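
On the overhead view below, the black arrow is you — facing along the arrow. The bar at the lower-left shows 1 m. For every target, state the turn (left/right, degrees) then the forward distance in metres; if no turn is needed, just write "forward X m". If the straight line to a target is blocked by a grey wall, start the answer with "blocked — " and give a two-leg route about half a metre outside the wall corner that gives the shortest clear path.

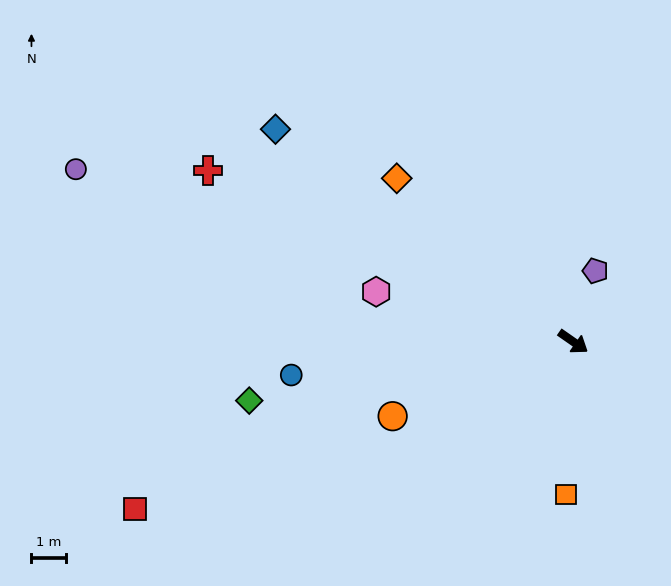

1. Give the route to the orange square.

turn right 58°, forward 4.4 m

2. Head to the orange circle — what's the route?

turn right 123°, forward 5.6 m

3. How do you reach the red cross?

turn right 170°, forward 11.6 m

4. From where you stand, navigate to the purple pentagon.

turn left 107°, forward 2.1 m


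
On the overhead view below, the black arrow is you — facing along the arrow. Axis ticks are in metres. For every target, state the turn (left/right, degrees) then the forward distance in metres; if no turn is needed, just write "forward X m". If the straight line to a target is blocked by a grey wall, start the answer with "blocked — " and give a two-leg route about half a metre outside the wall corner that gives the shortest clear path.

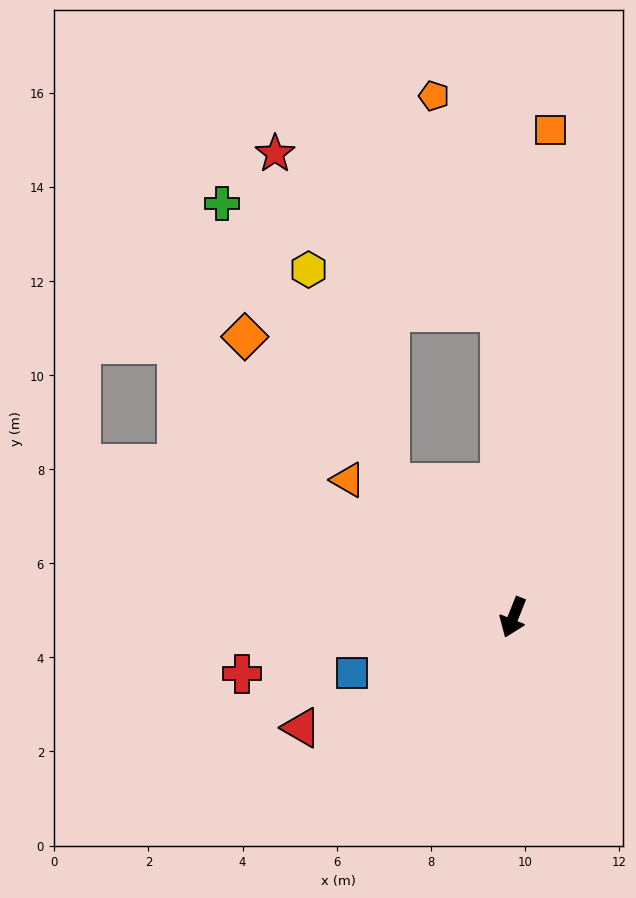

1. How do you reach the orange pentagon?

blocked — turn right 156°, forward 6.5 m, then turn left 15°, forward 4.8 m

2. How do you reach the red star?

blocked — turn right 156°, forward 6.5 m, then turn left 53°, forward 5.9 m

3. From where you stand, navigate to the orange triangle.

turn right 108°, forward 4.6 m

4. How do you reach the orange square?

turn right 163°, forward 10.4 m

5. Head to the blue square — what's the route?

turn right 49°, forward 3.6 m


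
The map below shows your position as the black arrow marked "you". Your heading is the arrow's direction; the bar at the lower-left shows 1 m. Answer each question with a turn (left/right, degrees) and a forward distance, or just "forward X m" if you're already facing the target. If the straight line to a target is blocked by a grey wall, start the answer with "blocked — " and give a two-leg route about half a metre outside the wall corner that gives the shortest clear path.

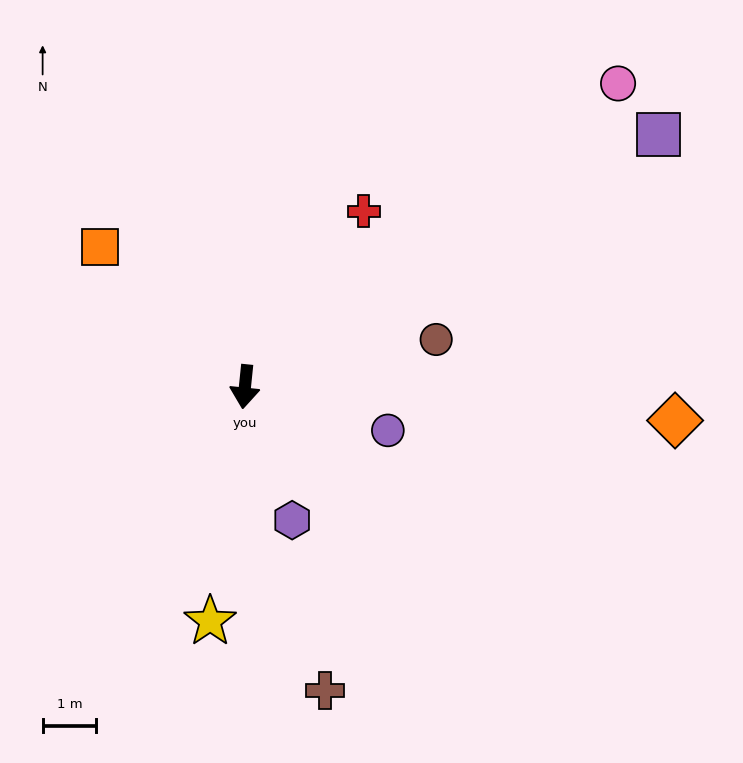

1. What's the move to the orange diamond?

turn left 91°, forward 8.1 m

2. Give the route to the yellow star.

turn right 3°, forward 4.4 m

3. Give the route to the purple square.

turn left 127°, forward 9.1 m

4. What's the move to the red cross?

turn left 152°, forward 4.0 m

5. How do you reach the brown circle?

turn left 110°, forward 3.7 m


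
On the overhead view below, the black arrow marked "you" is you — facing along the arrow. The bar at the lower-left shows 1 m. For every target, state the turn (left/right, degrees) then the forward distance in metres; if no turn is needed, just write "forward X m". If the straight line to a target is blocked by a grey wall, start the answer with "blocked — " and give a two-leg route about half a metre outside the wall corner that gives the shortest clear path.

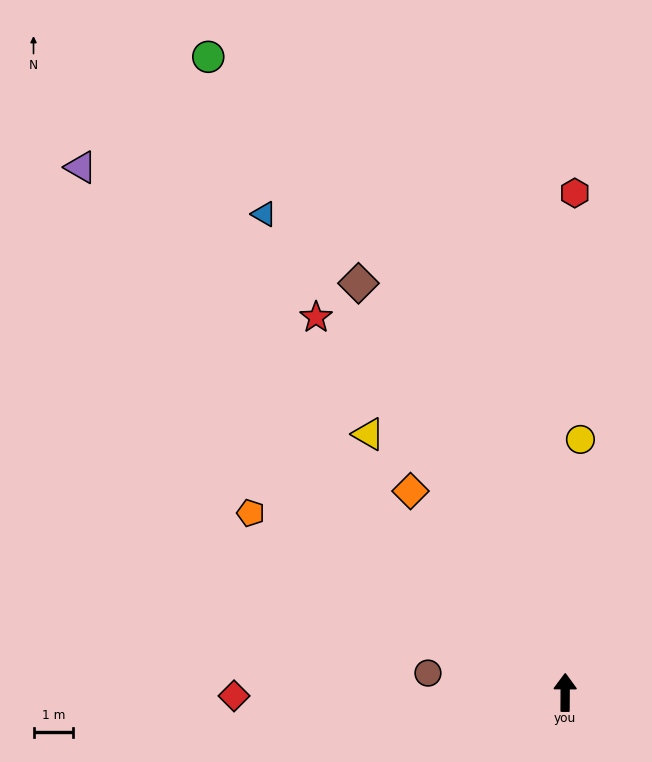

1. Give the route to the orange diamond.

turn left 38°, forward 6.4 m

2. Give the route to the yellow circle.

turn right 3°, forward 6.4 m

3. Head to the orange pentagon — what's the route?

turn left 61°, forward 9.1 m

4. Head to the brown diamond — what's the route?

turn left 27°, forward 11.6 m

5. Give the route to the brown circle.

turn left 82°, forward 3.5 m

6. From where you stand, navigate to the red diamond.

turn left 91°, forward 8.3 m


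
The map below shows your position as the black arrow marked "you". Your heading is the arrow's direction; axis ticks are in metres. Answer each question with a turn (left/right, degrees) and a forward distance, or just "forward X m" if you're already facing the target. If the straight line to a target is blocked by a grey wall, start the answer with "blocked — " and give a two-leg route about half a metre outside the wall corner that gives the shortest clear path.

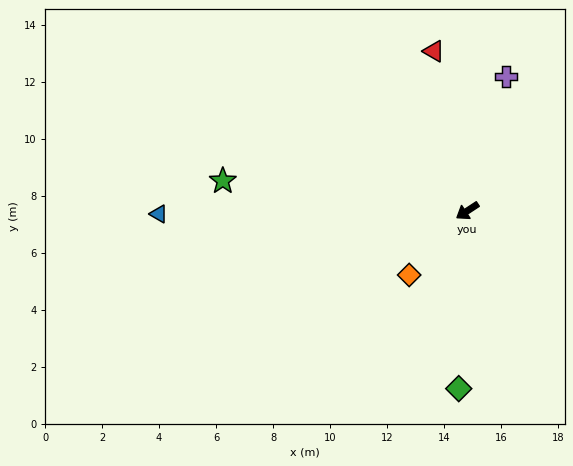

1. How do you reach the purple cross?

turn right 139°, forward 4.9 m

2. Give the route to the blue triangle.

turn right 33°, forward 10.8 m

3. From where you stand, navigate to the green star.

turn right 40°, forward 8.6 m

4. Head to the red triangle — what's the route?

turn right 111°, forward 5.7 m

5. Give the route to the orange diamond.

turn left 14°, forward 3.0 m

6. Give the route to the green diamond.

turn left 54°, forward 6.2 m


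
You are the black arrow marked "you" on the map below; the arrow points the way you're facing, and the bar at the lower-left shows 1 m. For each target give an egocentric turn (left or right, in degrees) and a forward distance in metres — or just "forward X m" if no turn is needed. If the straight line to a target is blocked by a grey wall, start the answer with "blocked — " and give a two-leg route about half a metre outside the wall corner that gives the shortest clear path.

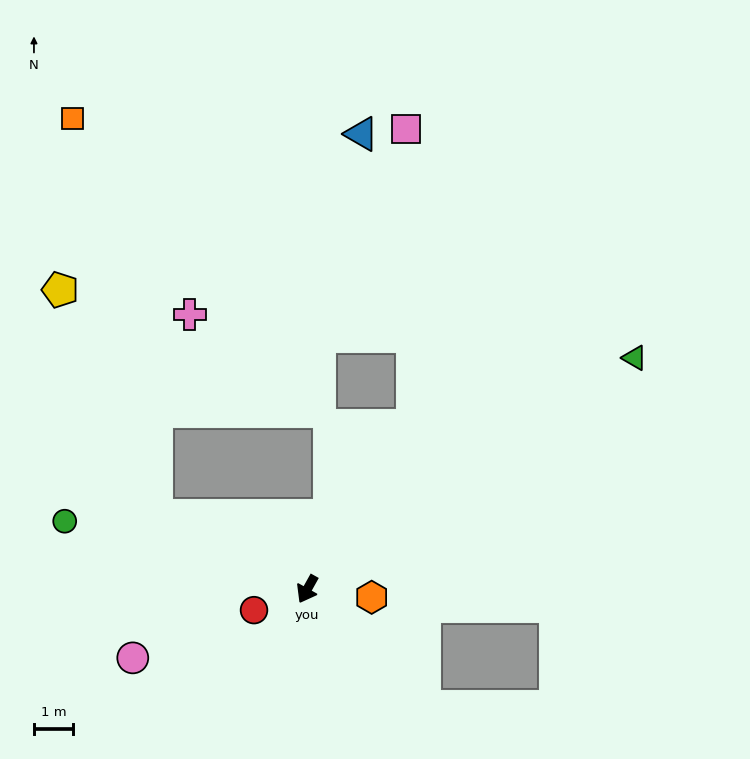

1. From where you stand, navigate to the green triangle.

turn left 154°, forward 10.3 m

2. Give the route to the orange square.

blocked — turn right 87°, forward 4.3 m, then turn right 52°, forward 10.4 m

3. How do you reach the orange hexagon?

turn left 112°, forward 1.7 m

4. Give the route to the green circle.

turn right 77°, forward 6.5 m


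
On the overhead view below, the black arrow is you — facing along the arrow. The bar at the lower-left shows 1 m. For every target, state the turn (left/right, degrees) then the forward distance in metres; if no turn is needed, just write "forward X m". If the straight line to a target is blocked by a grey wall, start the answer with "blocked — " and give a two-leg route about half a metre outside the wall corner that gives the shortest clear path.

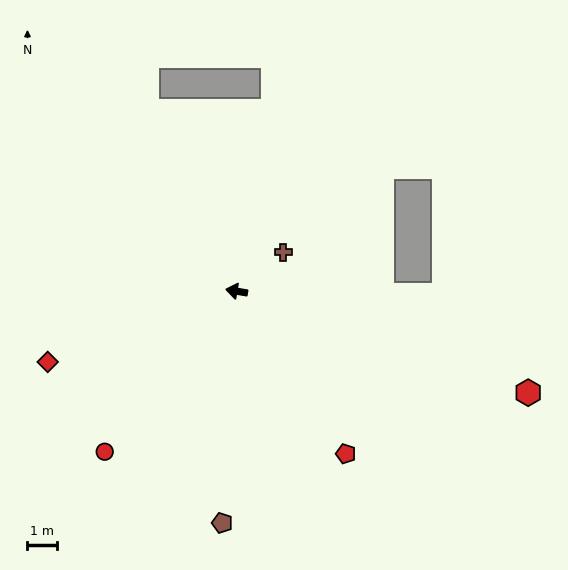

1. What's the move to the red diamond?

turn left 30°, forward 6.9 m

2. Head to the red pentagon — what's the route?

turn left 134°, forward 6.7 m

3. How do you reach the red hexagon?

turn left 171°, forward 10.6 m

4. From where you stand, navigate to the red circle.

turn left 60°, forward 7.2 m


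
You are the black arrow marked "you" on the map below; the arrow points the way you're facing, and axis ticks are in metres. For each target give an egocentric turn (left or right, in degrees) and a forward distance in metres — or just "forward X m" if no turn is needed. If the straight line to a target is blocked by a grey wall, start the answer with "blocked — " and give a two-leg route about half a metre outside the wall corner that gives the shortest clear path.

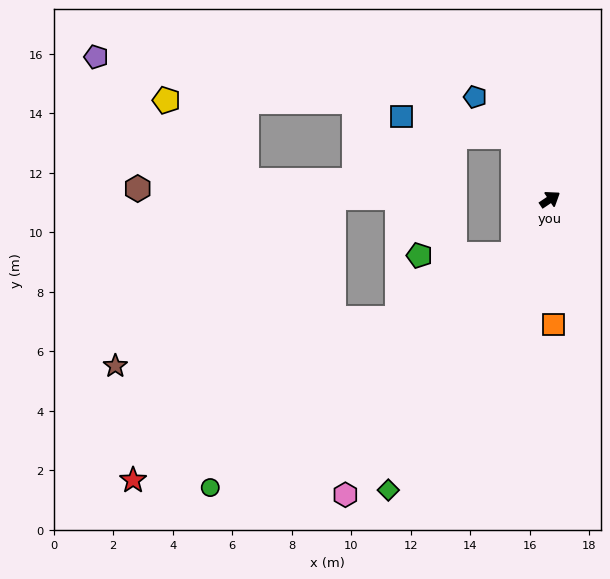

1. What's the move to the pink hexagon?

turn right 159°, forward 12.1 m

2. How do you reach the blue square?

blocked — turn left 86°, forward 2.5 m, then turn left 50°, forward 3.8 m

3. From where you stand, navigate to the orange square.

turn right 122°, forward 4.2 m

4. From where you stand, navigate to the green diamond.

turn right 153°, forward 11.2 m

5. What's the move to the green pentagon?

blocked — turn right 158°, forward 2.2 m, then turn right 55°, forward 3.2 m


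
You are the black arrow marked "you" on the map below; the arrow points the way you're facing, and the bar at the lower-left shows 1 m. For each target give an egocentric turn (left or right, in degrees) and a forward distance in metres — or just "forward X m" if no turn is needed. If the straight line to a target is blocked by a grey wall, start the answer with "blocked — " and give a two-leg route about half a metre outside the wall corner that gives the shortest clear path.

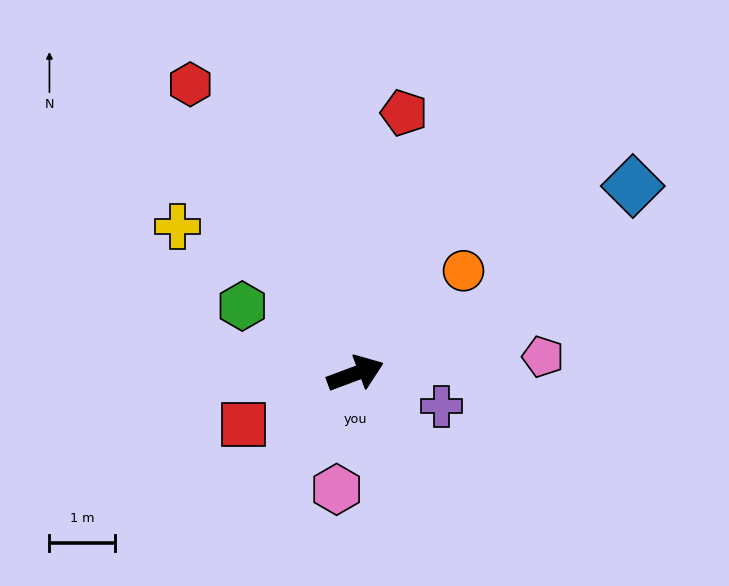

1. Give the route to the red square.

turn right 176°, forward 1.9 m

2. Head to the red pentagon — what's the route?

turn left 59°, forward 4.1 m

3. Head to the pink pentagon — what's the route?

turn right 15°, forward 2.9 m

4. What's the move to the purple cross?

turn right 41°, forward 1.4 m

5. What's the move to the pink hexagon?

turn right 120°, forward 1.8 m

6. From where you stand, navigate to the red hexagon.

turn left 99°, forward 5.1 m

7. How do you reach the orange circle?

turn left 23°, forward 2.3 m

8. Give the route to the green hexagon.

turn left 129°, forward 2.0 m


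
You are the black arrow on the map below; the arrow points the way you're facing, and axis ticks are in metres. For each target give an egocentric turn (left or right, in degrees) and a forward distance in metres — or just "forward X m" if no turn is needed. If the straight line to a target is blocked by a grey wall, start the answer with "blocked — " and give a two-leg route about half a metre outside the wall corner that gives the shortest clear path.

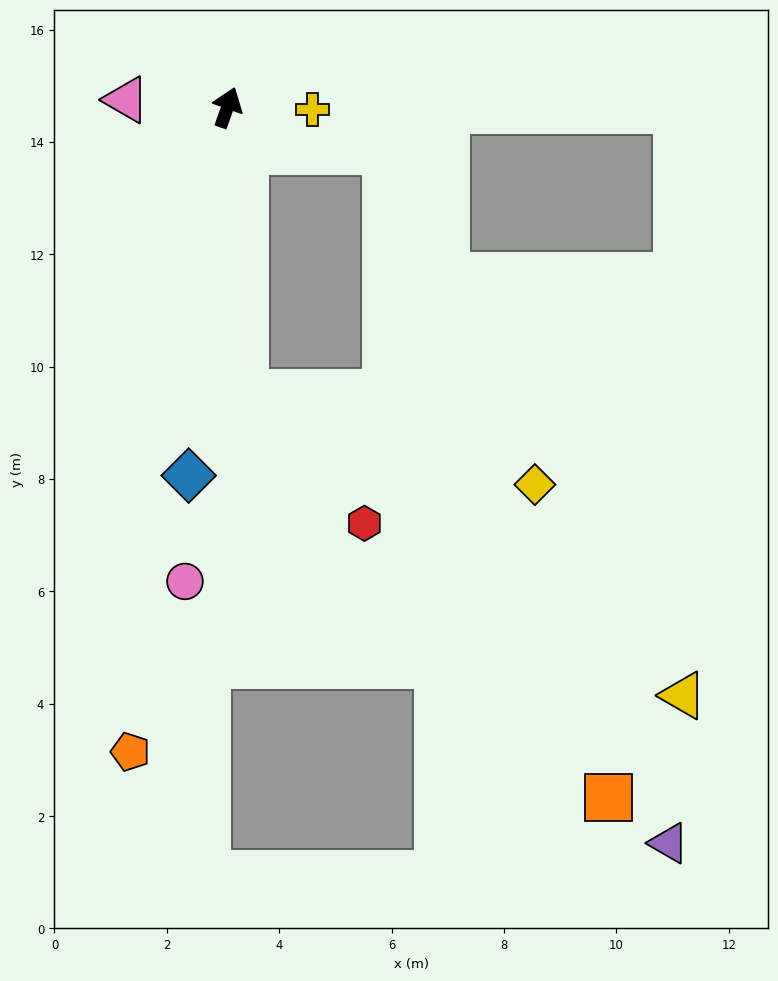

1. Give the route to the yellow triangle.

blocked — turn right 157°, forward 5.1 m, then turn left 52°, forward 9.5 m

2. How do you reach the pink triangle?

turn left 105°, forward 1.8 m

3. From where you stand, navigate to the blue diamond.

turn right 167°, forward 6.6 m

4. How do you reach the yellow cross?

turn right 72°, forward 1.5 m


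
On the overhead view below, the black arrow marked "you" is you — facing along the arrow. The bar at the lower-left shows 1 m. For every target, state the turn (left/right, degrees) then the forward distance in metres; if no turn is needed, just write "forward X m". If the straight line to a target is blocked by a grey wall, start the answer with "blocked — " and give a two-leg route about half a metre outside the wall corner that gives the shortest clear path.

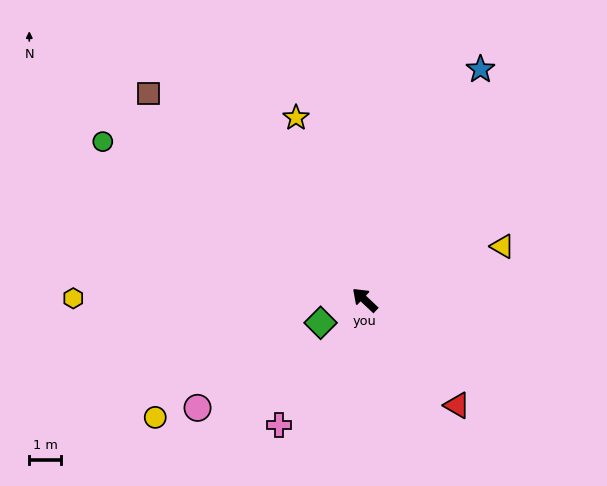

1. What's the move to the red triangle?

turn left 174°, forward 4.4 m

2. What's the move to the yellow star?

turn right 26°, forward 6.2 m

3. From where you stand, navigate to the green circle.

turn left 12°, forward 9.7 m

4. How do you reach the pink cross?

turn left 99°, forward 4.8 m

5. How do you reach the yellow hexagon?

turn left 43°, forward 9.2 m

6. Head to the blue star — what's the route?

turn right 73°, forward 8.2 m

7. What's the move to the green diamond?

turn left 71°, forward 1.6 m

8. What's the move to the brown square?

forward 9.5 m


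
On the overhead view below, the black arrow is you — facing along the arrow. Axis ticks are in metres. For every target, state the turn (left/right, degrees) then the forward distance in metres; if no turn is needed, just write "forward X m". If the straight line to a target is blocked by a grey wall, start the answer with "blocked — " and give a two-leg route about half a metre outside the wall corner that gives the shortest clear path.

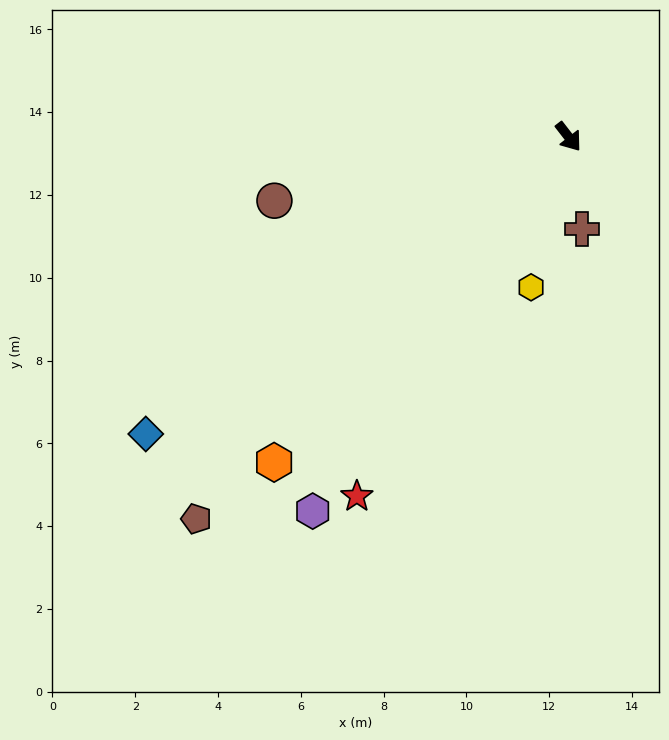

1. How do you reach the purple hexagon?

turn right 72°, forward 11.0 m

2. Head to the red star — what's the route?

turn right 68°, forward 10.1 m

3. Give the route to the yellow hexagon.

turn right 52°, forward 3.7 m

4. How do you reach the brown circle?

turn right 116°, forward 7.3 m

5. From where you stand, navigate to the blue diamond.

turn right 93°, forward 12.5 m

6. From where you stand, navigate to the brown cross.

turn right 29°, forward 2.2 m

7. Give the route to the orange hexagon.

turn right 80°, forward 10.6 m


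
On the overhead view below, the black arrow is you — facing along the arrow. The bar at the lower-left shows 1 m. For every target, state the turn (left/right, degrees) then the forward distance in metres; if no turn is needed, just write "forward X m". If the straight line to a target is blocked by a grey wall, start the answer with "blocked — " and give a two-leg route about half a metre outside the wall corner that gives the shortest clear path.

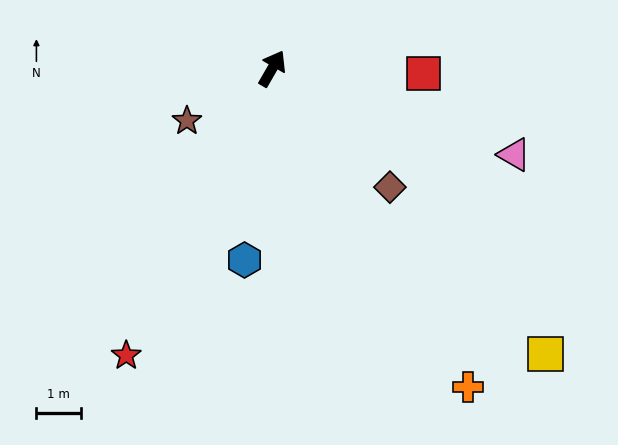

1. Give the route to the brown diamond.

turn right 105°, forward 3.7 m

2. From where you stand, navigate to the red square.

turn right 62°, forward 3.4 m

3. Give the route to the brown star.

turn left 151°, forward 2.2 m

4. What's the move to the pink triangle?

turn right 80°, forward 5.7 m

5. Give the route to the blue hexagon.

turn right 158°, forward 4.3 m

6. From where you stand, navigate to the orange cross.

turn right 119°, forward 8.3 m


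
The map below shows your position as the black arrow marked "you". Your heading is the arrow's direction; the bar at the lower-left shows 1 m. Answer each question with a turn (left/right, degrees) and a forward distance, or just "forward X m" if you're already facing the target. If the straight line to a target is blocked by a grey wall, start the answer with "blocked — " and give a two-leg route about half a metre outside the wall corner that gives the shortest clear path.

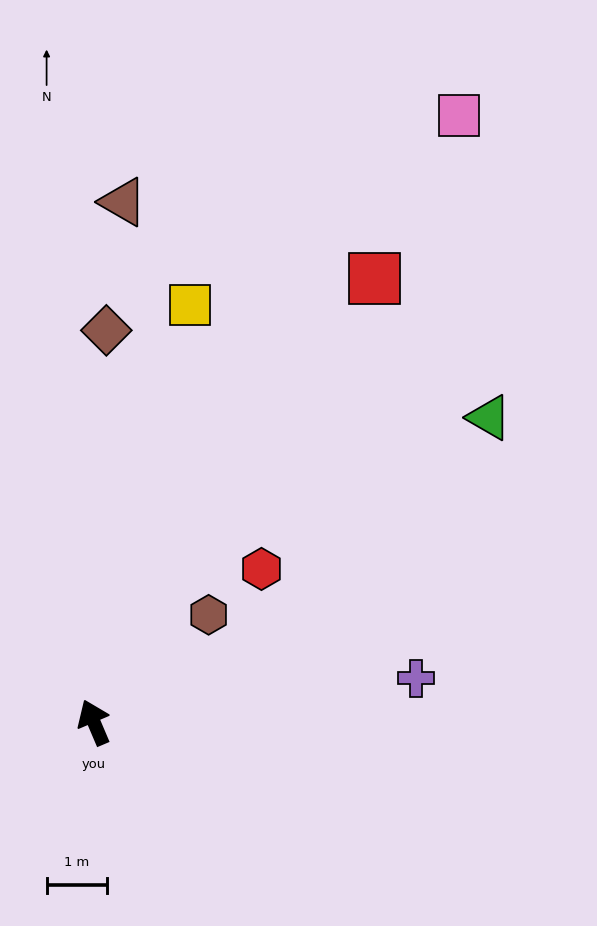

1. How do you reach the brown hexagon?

turn right 70°, forward 2.6 m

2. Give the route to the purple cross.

turn right 105°, forward 5.4 m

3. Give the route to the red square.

turn right 55°, forward 8.7 m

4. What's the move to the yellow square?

turn right 36°, forward 7.1 m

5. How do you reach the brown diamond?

turn right 25°, forward 6.5 m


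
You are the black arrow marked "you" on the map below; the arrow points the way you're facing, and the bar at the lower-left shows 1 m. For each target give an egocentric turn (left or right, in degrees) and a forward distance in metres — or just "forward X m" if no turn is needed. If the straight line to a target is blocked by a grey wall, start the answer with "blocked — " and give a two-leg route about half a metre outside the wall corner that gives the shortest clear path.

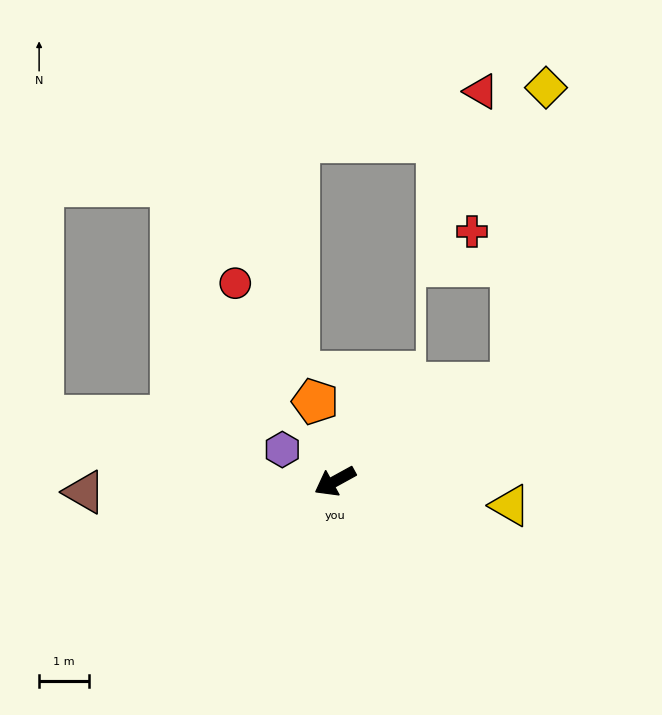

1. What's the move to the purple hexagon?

turn right 60°, forward 1.2 m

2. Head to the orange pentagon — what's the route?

turn right 105°, forward 1.6 m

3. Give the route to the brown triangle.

turn right 26°, forward 5.0 m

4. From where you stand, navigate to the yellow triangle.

turn left 143°, forward 3.5 m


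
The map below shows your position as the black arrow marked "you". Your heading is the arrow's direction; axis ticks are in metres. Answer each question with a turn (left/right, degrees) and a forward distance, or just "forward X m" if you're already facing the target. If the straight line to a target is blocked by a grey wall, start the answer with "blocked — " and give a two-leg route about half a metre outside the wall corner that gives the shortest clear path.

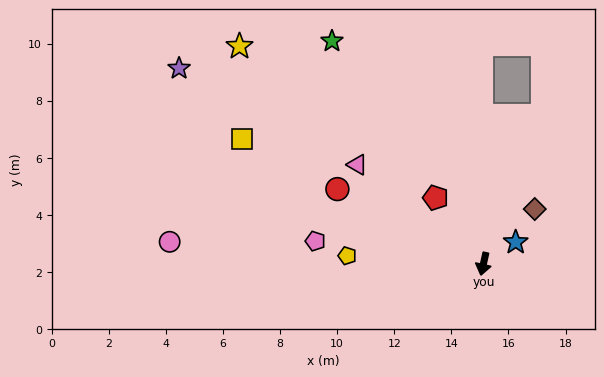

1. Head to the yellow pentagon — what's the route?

turn right 81°, forward 4.8 m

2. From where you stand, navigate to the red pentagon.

turn right 132°, forward 2.9 m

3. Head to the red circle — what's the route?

turn right 105°, forward 5.7 m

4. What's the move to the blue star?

turn left 136°, forward 1.4 m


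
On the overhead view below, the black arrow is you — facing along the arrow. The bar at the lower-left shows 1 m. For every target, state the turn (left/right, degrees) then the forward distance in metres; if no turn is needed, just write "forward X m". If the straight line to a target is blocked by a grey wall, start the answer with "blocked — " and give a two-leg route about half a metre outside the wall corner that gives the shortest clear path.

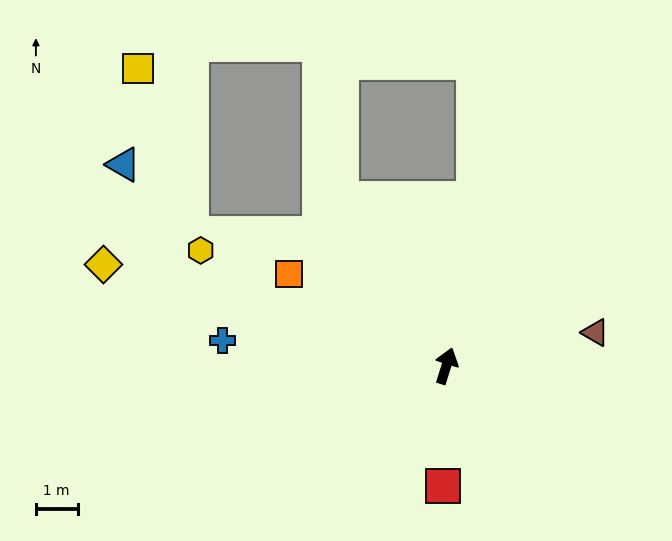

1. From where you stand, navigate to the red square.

turn right 164°, forward 2.9 m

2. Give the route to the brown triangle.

turn right 60°, forward 3.7 m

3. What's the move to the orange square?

turn left 77°, forward 4.4 m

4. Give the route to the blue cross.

turn left 101°, forward 5.4 m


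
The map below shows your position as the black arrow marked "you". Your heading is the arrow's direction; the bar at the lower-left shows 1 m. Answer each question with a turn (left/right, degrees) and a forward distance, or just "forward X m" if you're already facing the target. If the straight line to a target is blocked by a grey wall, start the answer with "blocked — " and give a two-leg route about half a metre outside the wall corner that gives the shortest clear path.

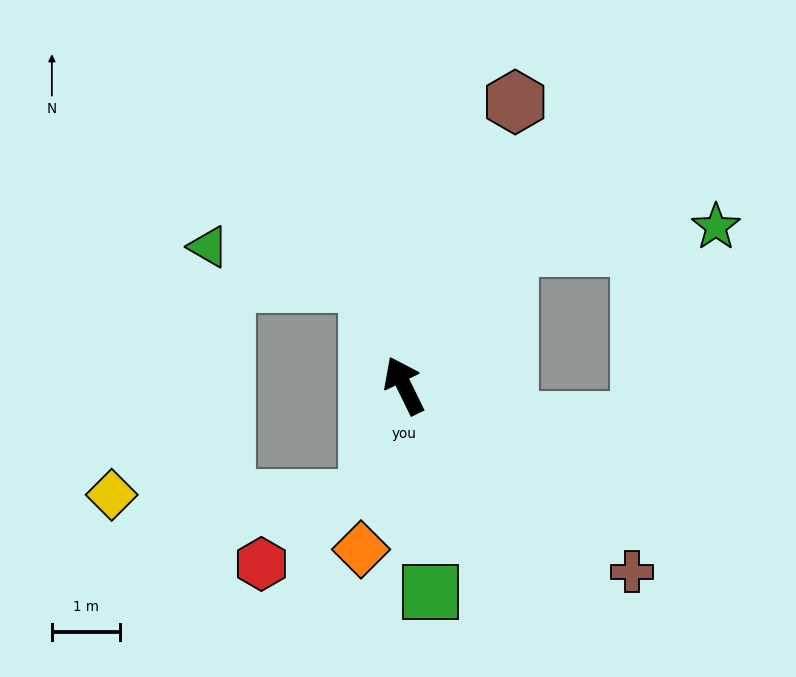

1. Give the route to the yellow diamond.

blocked — turn left 136°, forward 1.7 m, then turn right 73°, forward 3.8 m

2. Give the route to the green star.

blocked — turn right 63°, forward 2.5 m, then turn right 47°, forward 3.0 m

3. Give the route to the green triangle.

blocked — turn right 7°, forward 1.6 m, then turn left 58°, forward 2.4 m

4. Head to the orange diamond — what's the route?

turn left 139°, forward 2.5 m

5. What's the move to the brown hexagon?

turn right 48°, forward 4.5 m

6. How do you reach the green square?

turn left 161°, forward 3.0 m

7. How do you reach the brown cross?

turn right 155°, forward 4.3 m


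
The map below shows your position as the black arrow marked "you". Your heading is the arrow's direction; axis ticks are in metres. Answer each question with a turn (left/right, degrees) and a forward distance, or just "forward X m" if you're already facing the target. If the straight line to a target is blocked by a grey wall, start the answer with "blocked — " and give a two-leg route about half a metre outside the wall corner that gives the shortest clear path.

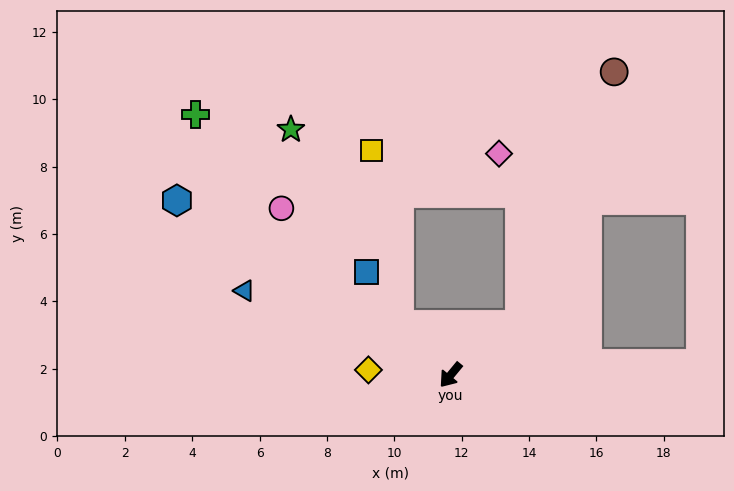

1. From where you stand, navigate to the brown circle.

blocked — turn left 166°, forward 2.5 m, then turn left 33°, forward 8.0 m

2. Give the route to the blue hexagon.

turn right 83°, forward 9.6 m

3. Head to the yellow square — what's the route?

blocked — turn right 96°, forward 2.1 m, then turn right 35°, forward 5.2 m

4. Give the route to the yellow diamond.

turn right 54°, forward 2.4 m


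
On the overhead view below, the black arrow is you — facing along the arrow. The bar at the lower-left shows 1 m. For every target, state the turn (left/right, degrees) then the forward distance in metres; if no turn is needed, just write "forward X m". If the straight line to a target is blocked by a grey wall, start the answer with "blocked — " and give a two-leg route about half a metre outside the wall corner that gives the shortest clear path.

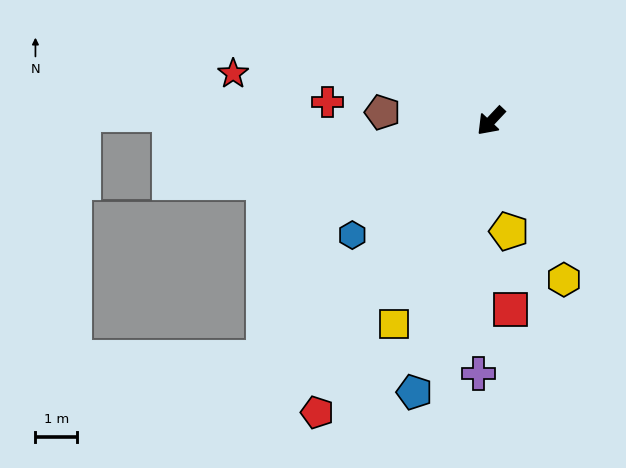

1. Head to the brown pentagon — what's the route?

turn right 51°, forward 2.6 m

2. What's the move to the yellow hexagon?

turn left 68°, forward 4.2 m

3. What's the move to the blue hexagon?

turn right 7°, forward 4.3 m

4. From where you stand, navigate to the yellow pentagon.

turn left 53°, forward 2.7 m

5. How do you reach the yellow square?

turn left 18°, forward 5.4 m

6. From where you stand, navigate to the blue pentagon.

turn left 28°, forward 6.8 m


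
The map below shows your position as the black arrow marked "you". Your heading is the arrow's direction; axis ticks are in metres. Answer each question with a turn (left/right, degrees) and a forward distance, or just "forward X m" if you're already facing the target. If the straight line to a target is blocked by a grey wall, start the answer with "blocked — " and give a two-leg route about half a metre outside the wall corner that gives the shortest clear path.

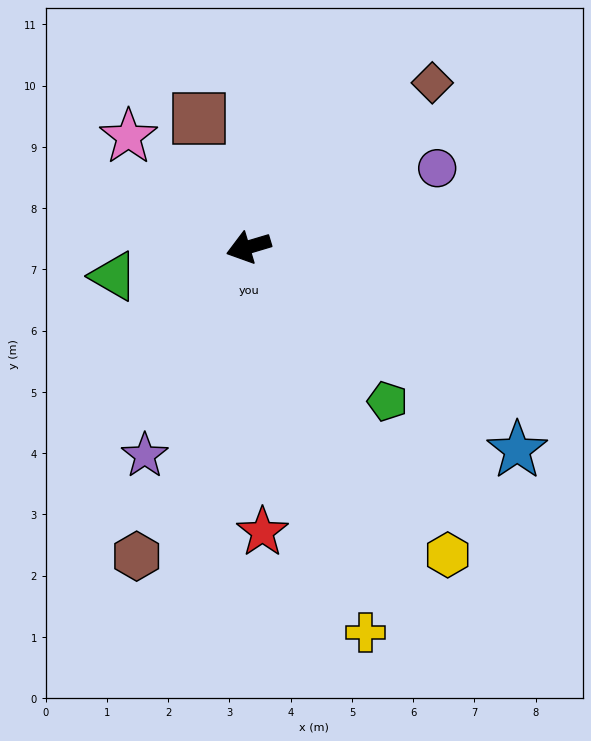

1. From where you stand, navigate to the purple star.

turn left 47°, forward 3.8 m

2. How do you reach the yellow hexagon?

turn left 106°, forward 6.0 m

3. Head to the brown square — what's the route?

turn right 86°, forward 2.3 m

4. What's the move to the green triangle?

turn right 4°, forward 2.3 m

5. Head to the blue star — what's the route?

turn left 126°, forward 5.5 m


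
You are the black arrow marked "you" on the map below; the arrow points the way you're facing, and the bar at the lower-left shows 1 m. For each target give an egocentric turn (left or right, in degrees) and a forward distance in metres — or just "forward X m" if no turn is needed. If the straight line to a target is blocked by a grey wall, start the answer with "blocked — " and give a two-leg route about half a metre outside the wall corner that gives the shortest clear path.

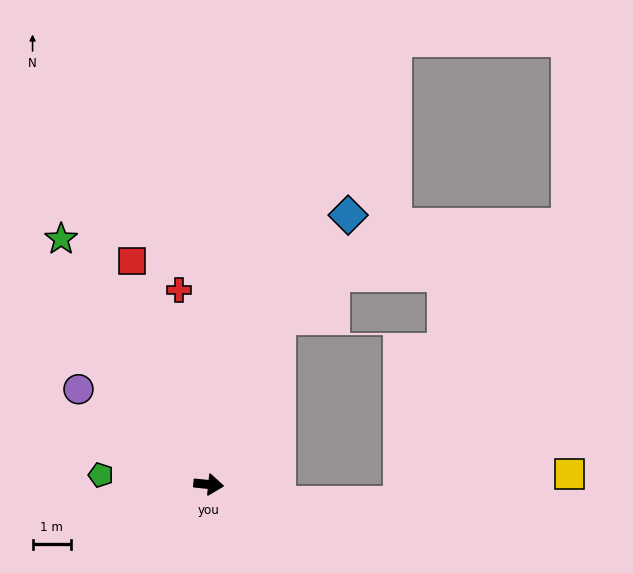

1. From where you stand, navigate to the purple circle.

turn left 150°, forward 4.2 m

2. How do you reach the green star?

turn left 127°, forward 7.4 m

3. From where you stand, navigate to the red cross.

turn left 104°, forward 5.1 m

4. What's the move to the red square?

turn left 115°, forward 6.1 m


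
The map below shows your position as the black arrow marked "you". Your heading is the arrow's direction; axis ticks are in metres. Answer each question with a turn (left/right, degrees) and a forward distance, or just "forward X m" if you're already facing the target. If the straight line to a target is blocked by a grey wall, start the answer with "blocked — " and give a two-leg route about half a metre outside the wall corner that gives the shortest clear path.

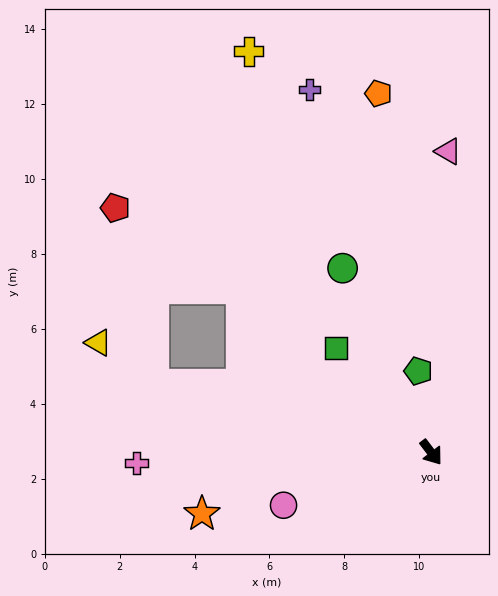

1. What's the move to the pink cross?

turn right 125°, forward 7.9 m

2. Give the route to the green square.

turn right 175°, forward 3.8 m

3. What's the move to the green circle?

turn left 168°, forward 5.5 m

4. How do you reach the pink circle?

turn right 108°, forward 4.2 m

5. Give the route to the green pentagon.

turn left 152°, forward 2.2 m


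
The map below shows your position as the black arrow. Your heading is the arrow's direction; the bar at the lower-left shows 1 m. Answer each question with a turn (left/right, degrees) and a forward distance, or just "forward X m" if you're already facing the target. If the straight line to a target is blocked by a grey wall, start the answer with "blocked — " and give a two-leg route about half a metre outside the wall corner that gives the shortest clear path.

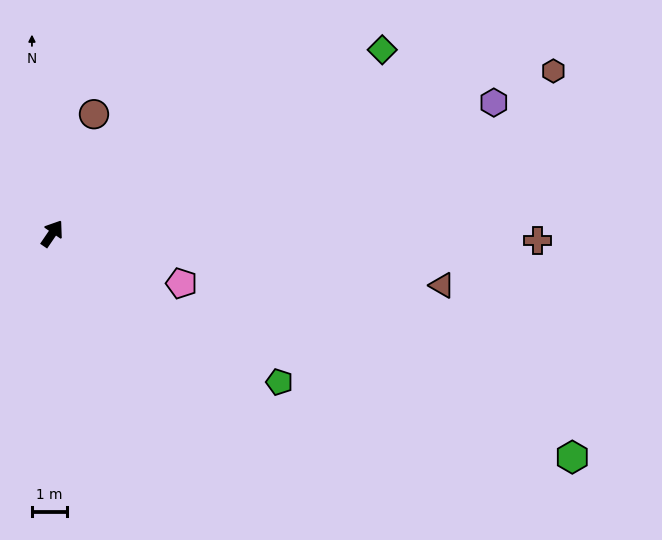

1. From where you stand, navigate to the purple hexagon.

turn right 39°, forward 13.1 m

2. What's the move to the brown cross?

turn right 57°, forward 13.8 m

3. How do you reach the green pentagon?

turn right 89°, forward 7.7 m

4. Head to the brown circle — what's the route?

turn left 15°, forward 3.6 m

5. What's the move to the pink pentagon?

turn right 77°, forward 4.0 m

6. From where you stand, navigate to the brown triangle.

turn right 63°, forward 11.2 m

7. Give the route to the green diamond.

turn right 27°, forward 10.8 m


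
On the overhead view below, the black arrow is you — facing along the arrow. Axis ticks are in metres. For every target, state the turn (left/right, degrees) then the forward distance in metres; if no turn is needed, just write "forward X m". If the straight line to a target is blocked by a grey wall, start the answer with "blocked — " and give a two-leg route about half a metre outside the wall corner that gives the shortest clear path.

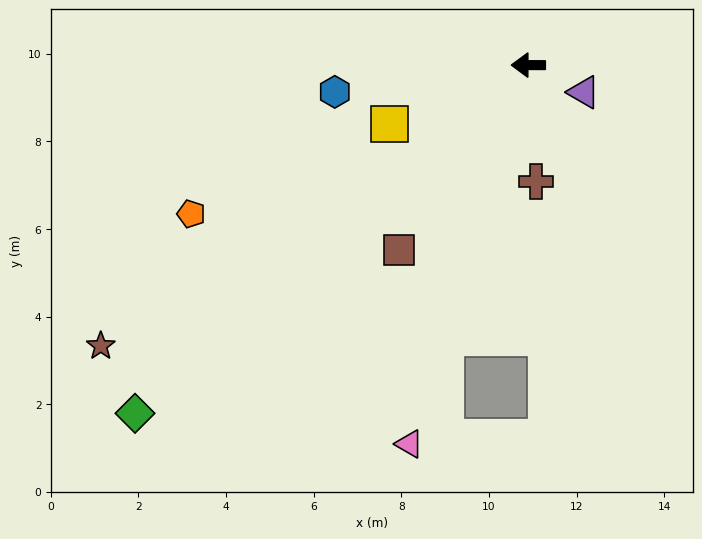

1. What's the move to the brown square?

turn left 55°, forward 5.2 m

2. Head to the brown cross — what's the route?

turn left 94°, forward 2.7 m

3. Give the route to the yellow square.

turn left 23°, forward 3.4 m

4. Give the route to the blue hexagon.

turn left 8°, forward 4.5 m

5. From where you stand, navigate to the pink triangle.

turn left 73°, forward 9.1 m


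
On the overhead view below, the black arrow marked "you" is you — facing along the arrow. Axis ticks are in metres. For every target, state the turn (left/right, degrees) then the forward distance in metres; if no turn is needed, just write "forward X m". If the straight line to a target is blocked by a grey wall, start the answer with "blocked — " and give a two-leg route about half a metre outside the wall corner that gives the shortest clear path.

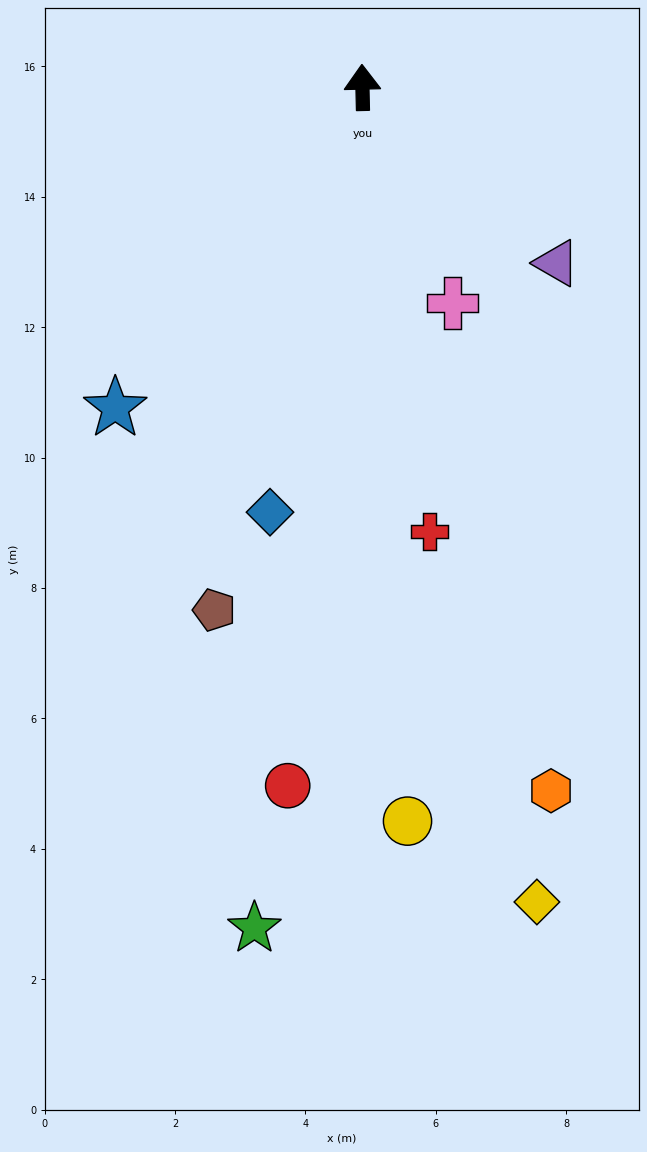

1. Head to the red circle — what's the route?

turn left 173°, forward 10.8 m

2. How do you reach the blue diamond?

turn left 166°, forward 6.7 m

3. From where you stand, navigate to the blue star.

turn left 141°, forward 6.2 m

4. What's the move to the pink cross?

turn right 159°, forward 3.6 m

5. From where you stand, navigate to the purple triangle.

turn right 133°, forward 4.0 m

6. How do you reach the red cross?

turn right 173°, forward 6.9 m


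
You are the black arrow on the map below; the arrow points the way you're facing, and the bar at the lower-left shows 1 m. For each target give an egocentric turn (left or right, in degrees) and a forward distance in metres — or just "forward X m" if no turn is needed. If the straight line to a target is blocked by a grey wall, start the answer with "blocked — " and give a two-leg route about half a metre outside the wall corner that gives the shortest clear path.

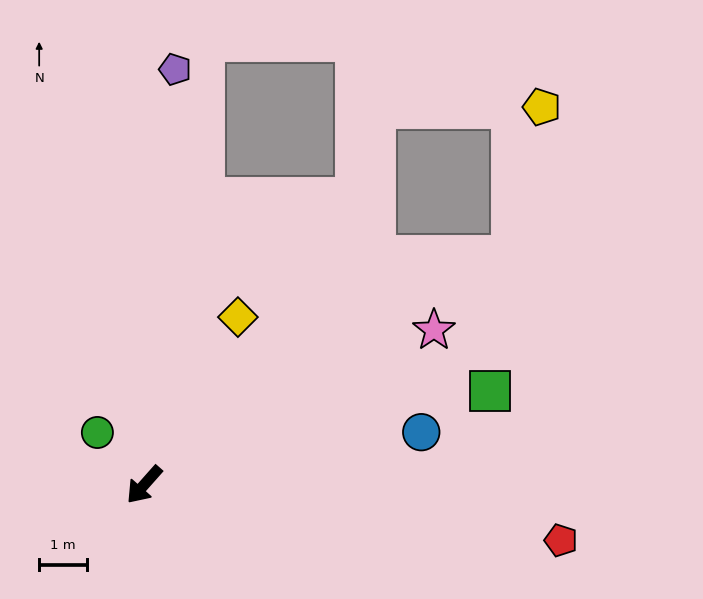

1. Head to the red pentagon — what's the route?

turn left 124°, forward 8.8 m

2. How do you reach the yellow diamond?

turn right 168°, forward 4.0 m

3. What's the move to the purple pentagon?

turn right 143°, forward 8.8 m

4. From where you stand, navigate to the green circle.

turn right 97°, forward 1.5 m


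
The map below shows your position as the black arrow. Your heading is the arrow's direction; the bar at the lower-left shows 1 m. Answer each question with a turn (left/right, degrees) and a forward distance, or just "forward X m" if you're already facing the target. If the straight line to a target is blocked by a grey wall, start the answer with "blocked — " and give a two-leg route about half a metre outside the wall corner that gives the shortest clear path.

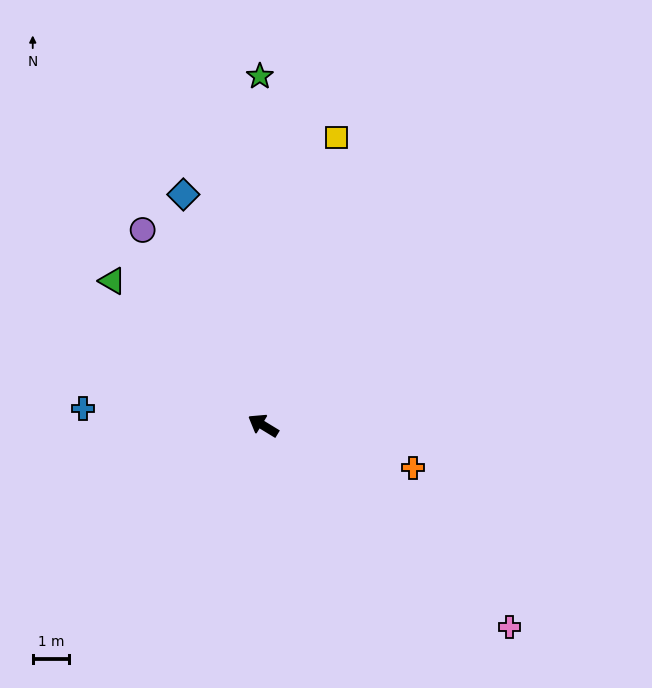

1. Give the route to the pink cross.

turn left 172°, forward 8.7 m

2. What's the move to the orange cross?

turn right 164°, forward 4.3 m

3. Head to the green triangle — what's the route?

turn right 12°, forward 5.7 m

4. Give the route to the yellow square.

turn right 73°, forward 8.1 m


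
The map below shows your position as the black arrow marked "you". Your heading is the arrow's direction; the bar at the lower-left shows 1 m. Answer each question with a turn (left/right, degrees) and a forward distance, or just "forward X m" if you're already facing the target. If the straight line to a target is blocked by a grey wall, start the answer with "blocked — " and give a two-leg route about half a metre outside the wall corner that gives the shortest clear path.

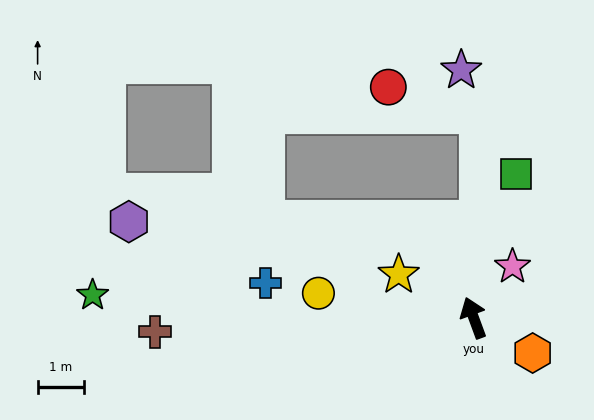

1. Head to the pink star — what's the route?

turn right 57°, forward 1.4 m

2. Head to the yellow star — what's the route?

turn left 40°, forward 1.9 m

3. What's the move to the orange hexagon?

turn right 141°, forward 1.5 m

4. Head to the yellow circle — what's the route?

turn left 61°, forward 3.4 m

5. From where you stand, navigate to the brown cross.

turn left 72°, forward 6.8 m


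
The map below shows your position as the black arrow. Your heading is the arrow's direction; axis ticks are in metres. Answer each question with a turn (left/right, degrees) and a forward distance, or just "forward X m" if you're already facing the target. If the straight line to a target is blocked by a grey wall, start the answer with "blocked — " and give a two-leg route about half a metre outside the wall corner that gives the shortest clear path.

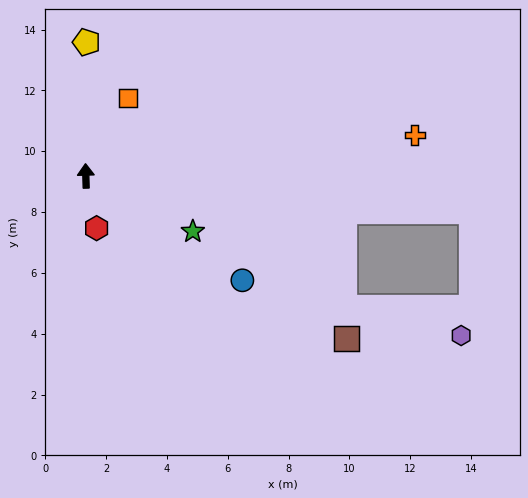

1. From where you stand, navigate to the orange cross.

turn right 84°, forward 10.9 m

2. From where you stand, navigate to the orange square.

turn right 30°, forward 2.9 m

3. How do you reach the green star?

turn right 119°, forward 4.0 m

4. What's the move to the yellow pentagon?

forward 4.4 m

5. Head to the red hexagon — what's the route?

turn right 170°, forward 1.8 m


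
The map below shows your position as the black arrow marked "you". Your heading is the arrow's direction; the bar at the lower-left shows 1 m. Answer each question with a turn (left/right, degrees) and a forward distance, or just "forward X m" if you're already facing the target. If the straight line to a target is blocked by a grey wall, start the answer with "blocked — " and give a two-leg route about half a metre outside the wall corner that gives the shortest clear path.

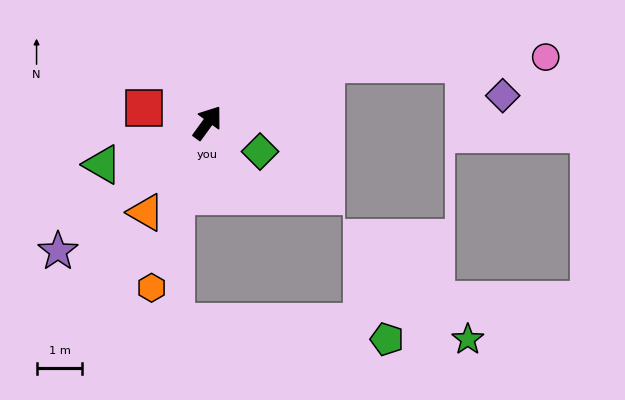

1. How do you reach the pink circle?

blocked — turn right 27°, forward 2.9 m, then turn right 25°, forward 4.8 m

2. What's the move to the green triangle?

turn left 148°, forward 2.5 m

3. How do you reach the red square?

turn left 113°, forward 1.4 m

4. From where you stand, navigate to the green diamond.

turn right 83°, forward 1.3 m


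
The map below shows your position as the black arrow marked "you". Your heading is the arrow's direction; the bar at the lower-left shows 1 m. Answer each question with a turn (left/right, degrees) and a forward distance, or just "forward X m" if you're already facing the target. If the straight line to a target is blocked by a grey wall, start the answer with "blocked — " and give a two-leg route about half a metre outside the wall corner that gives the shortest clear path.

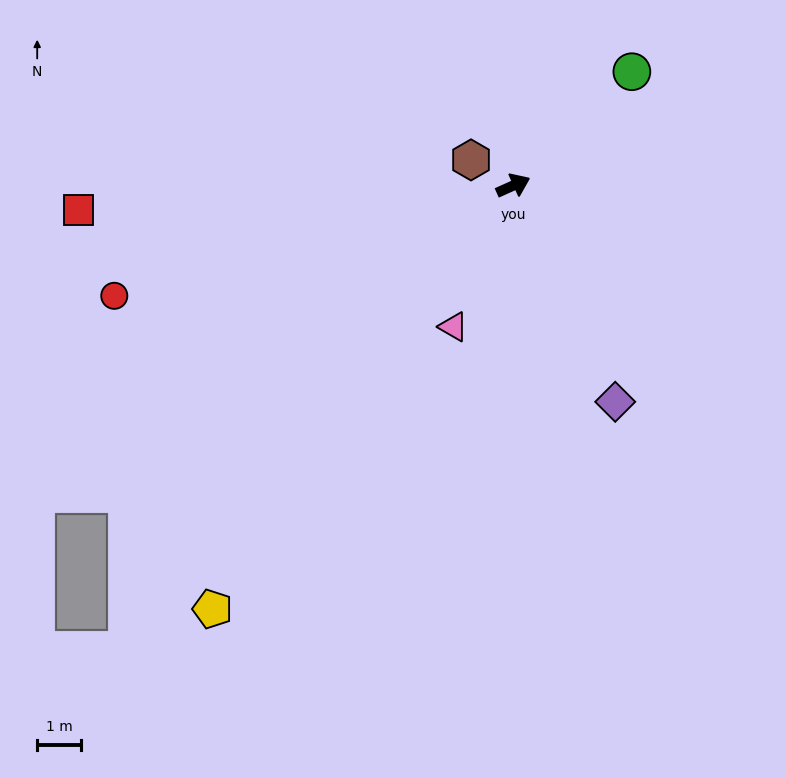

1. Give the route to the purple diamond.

turn right 89°, forward 5.5 m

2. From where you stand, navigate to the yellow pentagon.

turn right 150°, forward 11.9 m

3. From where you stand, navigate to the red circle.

turn left 171°, forward 9.5 m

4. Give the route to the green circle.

turn left 20°, forward 3.8 m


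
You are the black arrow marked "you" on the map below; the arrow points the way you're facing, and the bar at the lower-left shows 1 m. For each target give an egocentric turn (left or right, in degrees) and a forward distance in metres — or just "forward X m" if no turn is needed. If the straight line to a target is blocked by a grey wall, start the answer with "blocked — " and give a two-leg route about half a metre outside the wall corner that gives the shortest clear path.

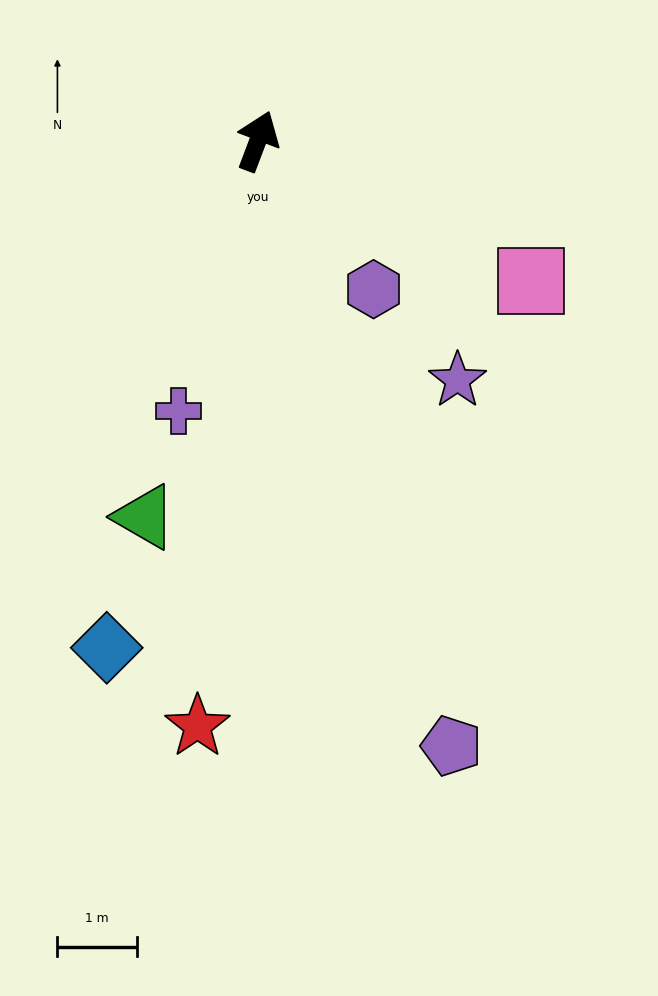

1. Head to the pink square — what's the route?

turn right 96°, forward 3.9 m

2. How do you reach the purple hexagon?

turn right 121°, forward 2.4 m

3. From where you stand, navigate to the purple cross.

turn right 176°, forward 3.5 m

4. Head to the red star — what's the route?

turn right 165°, forward 7.4 m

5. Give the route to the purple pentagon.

turn right 141°, forward 8.0 m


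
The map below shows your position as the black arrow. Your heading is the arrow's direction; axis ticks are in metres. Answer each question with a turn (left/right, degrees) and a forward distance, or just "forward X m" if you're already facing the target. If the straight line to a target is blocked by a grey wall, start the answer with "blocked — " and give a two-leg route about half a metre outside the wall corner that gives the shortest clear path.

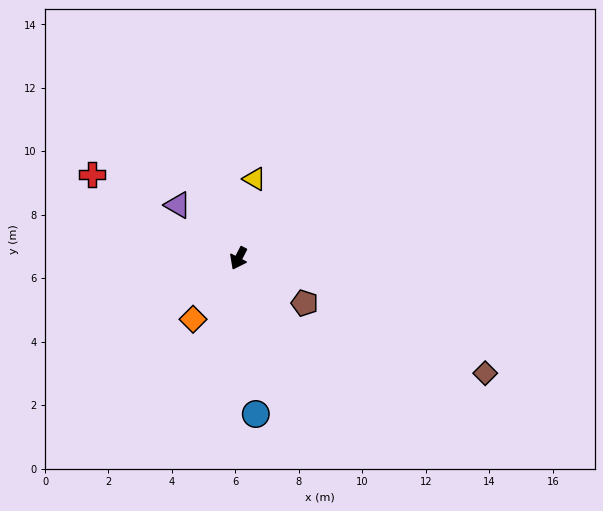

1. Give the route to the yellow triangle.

turn right 164°, forward 2.6 m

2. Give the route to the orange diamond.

turn right 10°, forward 2.4 m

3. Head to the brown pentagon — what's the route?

turn left 83°, forward 2.5 m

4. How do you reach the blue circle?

turn left 33°, forward 4.9 m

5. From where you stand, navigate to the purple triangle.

turn right 104°, forward 2.5 m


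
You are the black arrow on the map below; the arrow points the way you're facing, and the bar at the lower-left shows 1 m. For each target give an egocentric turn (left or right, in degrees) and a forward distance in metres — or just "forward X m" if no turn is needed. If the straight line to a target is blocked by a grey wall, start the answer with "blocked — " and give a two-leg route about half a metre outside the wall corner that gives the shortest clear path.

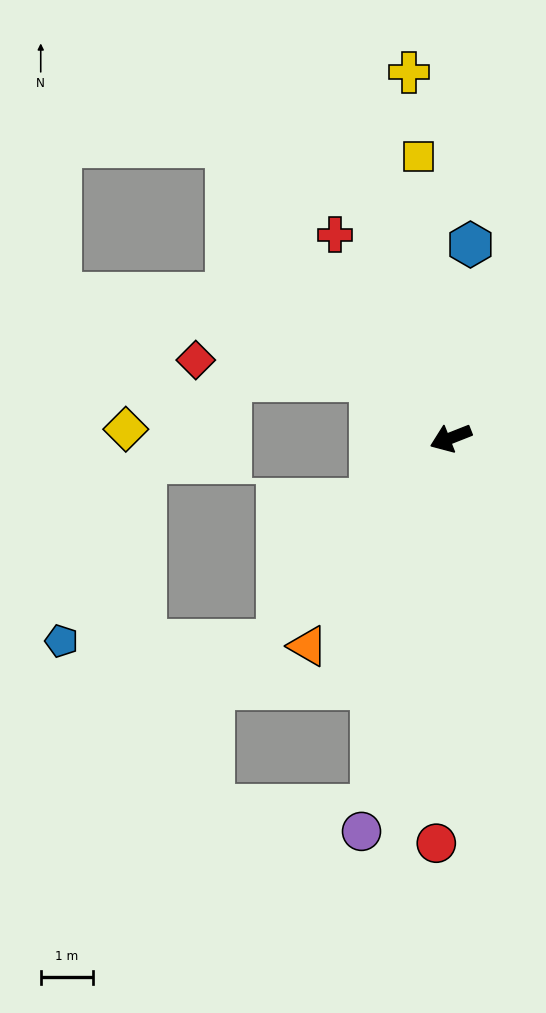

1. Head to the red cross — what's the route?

turn right 82°, forward 4.5 m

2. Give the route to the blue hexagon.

turn right 117°, forward 3.8 m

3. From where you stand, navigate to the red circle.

turn left 66°, forward 7.8 m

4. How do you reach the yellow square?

turn right 105°, forward 5.5 m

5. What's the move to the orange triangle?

turn left 34°, forward 4.9 m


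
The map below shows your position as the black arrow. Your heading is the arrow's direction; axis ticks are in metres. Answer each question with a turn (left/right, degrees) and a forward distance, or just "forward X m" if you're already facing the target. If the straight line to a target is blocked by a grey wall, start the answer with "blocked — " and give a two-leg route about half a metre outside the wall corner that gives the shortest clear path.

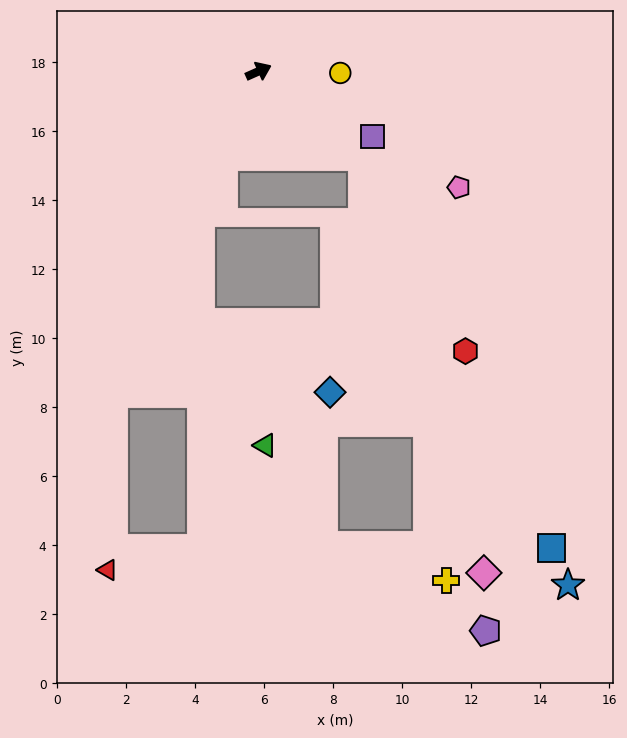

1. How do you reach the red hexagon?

blocked — turn right 63°, forward 3.9 m, then turn right 23°, forward 6.4 m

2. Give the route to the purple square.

turn right 54°, forward 3.8 m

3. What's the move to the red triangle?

blocked — turn right 138°, forward 10.2 m, then turn left 22°, forward 5.1 m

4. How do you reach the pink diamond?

blocked — turn right 63°, forward 3.9 m, then turn right 35°, forward 12.6 m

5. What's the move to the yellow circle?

turn right 25°, forward 2.4 m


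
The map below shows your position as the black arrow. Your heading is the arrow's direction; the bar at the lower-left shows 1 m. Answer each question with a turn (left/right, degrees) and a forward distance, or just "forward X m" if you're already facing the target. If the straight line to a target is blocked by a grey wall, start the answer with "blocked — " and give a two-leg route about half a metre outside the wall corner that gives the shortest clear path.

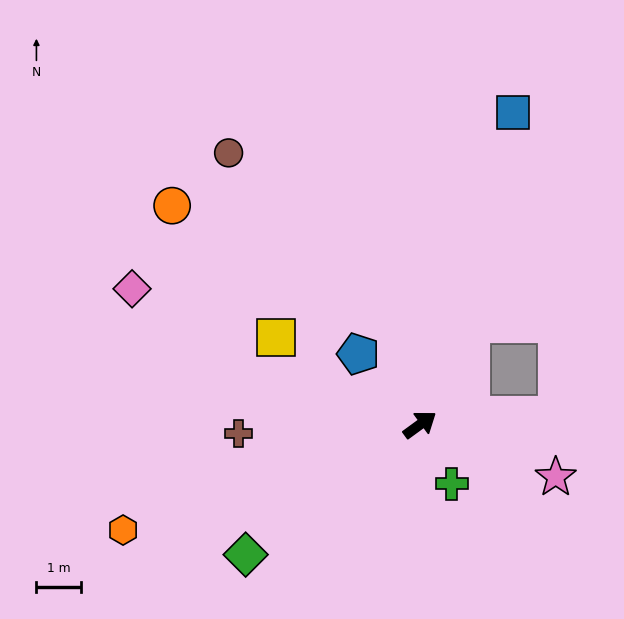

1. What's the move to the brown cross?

turn left 147°, forward 4.1 m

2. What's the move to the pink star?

turn right 57°, forward 3.3 m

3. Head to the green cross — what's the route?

turn right 98°, forward 1.5 m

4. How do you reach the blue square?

turn left 37°, forward 7.3 m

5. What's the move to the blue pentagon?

turn left 95°, forward 2.1 m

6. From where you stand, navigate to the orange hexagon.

turn left 163°, forward 7.1 m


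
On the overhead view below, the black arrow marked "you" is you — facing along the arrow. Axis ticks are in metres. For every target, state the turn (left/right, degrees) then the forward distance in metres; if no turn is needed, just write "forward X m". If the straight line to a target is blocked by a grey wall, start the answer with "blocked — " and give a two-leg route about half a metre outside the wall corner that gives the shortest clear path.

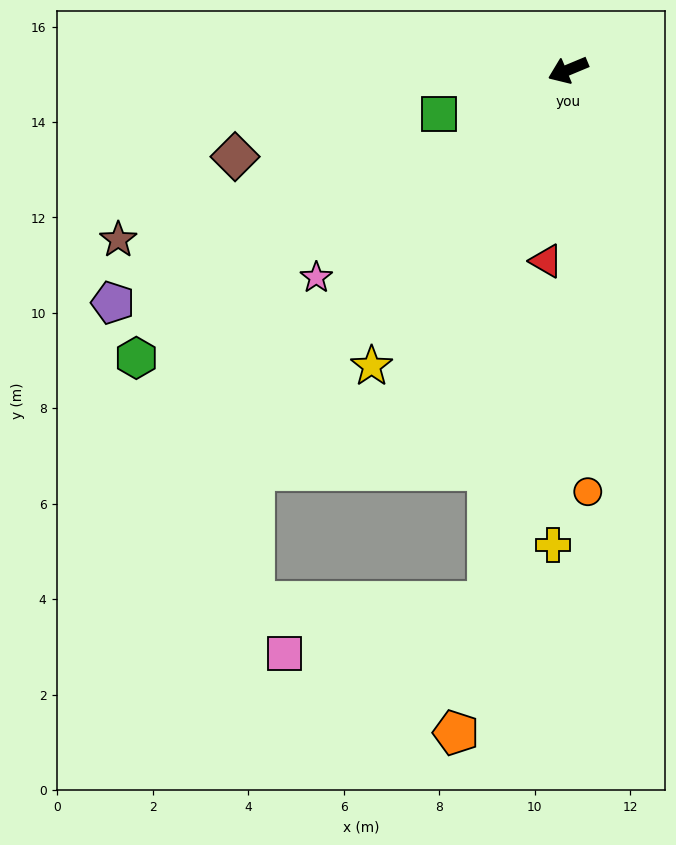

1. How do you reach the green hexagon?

turn left 11°, forward 10.9 m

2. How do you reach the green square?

turn right 4°, forward 2.9 m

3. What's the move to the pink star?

turn left 17°, forward 6.8 m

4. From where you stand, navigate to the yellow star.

turn left 34°, forward 7.4 m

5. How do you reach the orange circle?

turn left 70°, forward 8.8 m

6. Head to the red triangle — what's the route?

turn left 61°, forward 4.0 m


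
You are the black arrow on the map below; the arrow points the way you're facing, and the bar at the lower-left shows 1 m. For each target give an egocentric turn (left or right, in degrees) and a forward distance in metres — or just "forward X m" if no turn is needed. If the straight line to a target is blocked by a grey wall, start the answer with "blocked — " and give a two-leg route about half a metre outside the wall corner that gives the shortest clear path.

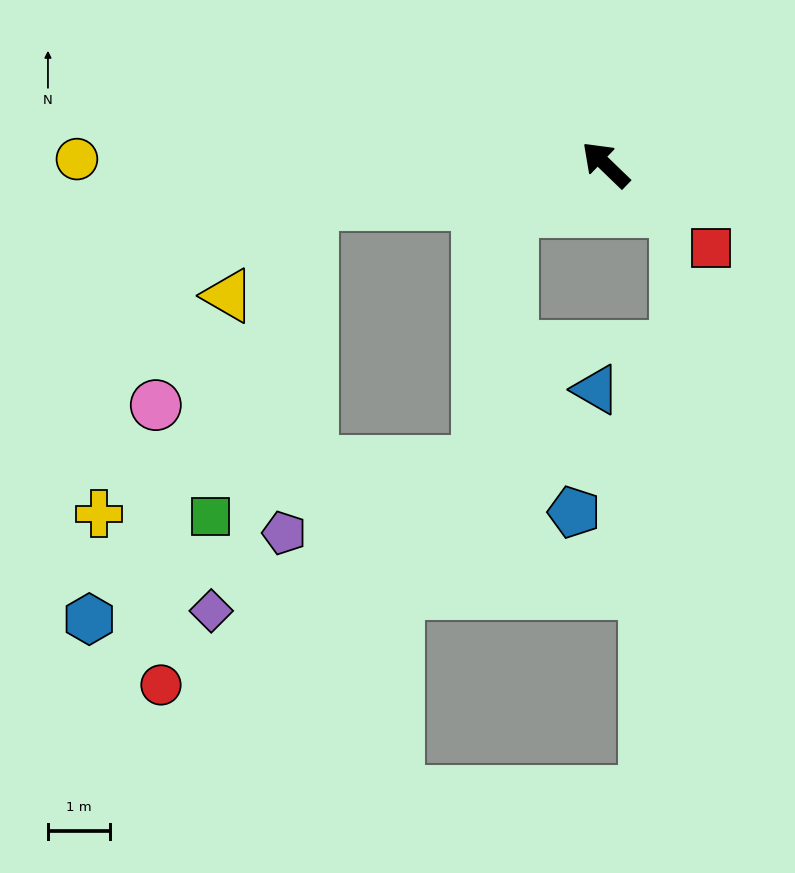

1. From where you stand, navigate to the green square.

blocked — turn left 52°, forward 4.8 m, then turn left 64°, forward 5.3 m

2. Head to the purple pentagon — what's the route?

blocked — turn left 52°, forward 4.8 m, then turn left 77°, forward 5.3 m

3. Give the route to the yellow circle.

turn left 43°, forward 8.5 m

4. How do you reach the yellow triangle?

blocked — turn left 52°, forward 4.8 m, then turn left 39°, forward 2.0 m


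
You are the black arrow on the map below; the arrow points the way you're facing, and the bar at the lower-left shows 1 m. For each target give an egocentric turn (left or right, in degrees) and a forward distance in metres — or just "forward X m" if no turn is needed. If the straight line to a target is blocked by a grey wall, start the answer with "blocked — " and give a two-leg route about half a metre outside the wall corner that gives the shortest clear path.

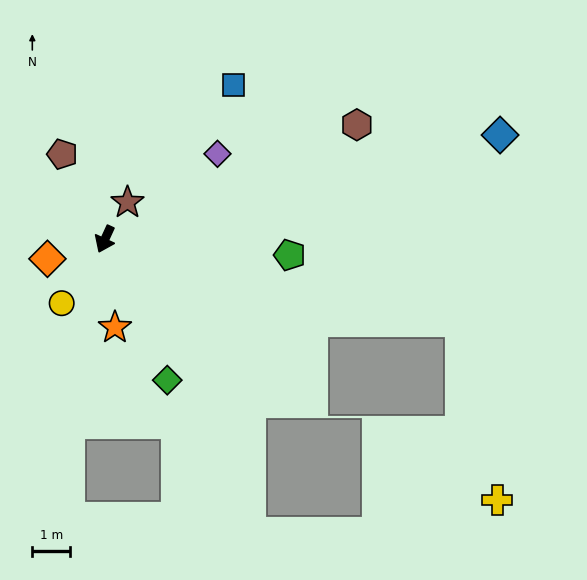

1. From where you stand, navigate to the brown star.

turn left 173°, forward 1.1 m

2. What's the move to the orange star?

turn left 31°, forward 2.3 m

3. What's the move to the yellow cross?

blocked — turn left 102°, forward 9.7 m, then turn right 66°, forward 4.8 m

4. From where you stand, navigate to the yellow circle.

turn right 9°, forward 2.0 m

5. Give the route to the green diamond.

turn left 49°, forward 4.1 m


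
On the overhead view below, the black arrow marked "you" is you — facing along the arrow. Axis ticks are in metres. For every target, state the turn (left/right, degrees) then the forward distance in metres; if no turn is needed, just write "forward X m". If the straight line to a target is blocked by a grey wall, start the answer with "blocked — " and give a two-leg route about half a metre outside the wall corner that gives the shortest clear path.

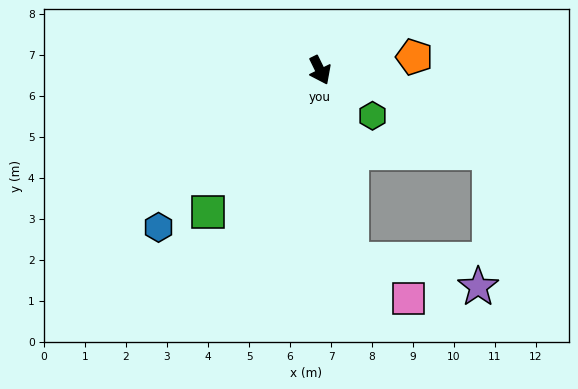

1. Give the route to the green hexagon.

turn left 23°, forward 1.7 m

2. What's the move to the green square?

turn right 65°, forward 4.4 m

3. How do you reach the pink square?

blocked — turn right 17°, forward 4.7 m, then turn left 46°, forward 1.7 m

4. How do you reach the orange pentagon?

turn left 72°, forward 2.3 m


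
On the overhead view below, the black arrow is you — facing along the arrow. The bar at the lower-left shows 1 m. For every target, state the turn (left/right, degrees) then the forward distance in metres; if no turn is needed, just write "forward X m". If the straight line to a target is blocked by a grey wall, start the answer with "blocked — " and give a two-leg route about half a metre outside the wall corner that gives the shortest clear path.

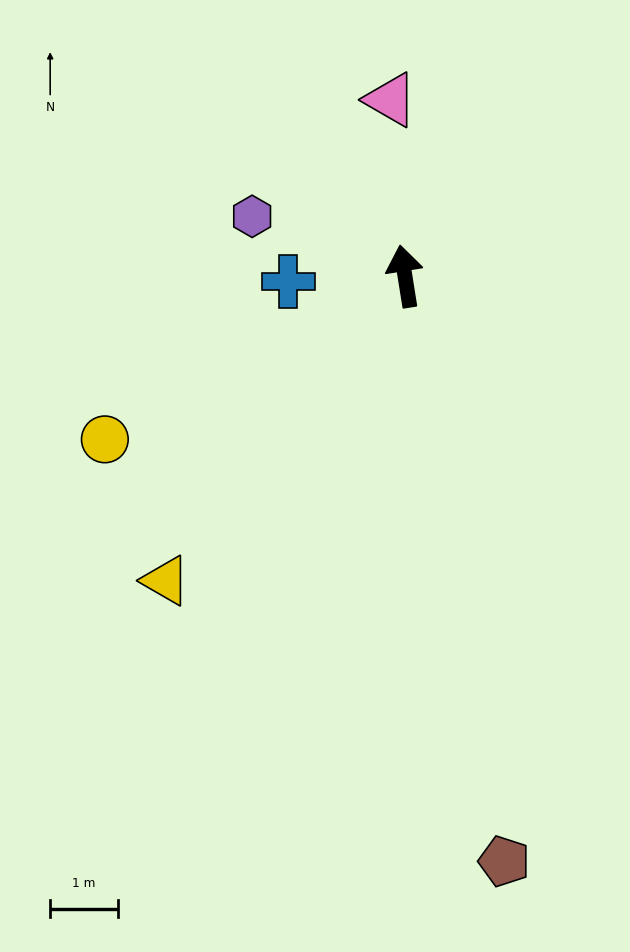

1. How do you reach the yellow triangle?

turn left 133°, forward 5.7 m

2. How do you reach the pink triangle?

turn right 4°, forward 2.6 m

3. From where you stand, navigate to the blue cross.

turn left 84°, forward 1.7 m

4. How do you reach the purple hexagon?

turn left 60°, forward 2.4 m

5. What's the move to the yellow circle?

turn left 109°, forward 5.1 m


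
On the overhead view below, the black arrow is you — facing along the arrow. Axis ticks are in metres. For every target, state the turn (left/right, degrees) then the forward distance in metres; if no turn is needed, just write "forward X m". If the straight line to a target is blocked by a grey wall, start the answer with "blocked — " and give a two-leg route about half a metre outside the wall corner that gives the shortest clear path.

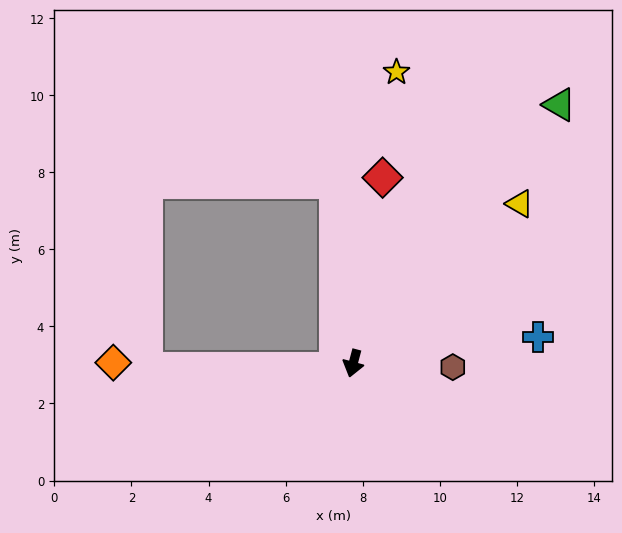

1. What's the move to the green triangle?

turn left 156°, forward 8.6 m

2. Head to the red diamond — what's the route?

turn right 174°, forward 4.9 m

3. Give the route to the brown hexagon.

turn left 103°, forward 2.6 m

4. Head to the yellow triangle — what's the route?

turn left 149°, forward 6.0 m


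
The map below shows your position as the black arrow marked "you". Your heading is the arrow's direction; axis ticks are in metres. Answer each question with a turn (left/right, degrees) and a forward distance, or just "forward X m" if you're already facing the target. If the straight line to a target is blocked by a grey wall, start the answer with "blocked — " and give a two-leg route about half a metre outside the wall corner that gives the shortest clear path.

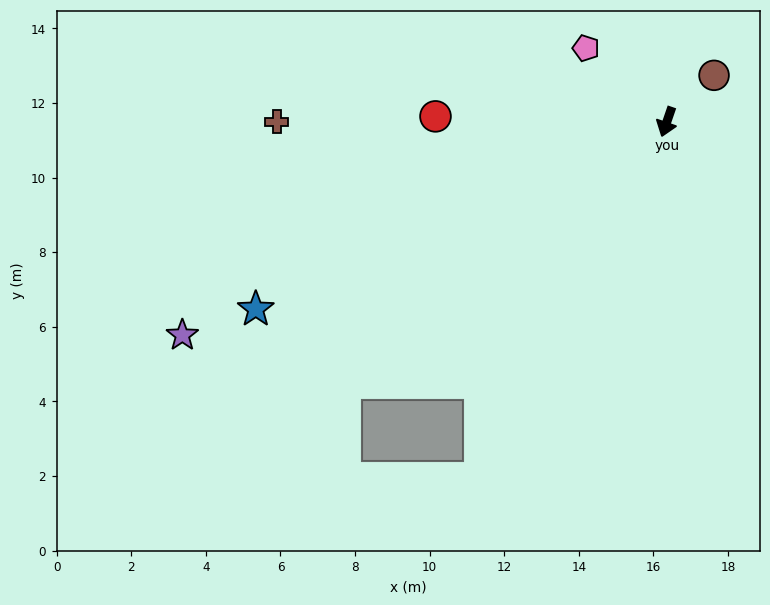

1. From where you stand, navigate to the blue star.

turn right 47°, forward 12.1 m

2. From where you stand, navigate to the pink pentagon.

turn right 113°, forward 2.9 m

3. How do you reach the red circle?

turn right 72°, forward 6.2 m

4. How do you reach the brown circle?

turn left 154°, forward 1.8 m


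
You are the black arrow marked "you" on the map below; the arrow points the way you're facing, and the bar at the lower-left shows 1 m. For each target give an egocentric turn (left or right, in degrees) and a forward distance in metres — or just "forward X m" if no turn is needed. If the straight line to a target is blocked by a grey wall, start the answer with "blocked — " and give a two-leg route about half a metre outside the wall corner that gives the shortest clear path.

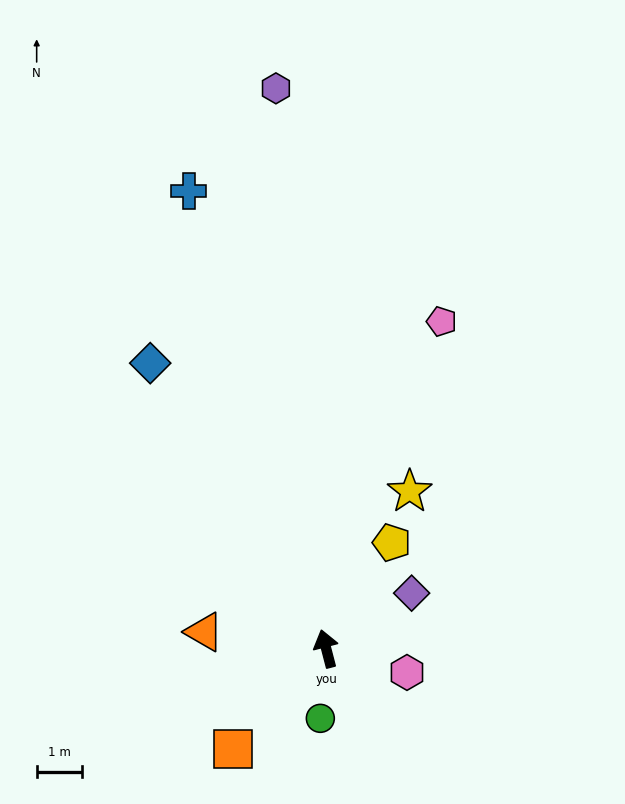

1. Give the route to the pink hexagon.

turn right 121°, forward 1.9 m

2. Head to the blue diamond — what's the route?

turn left 17°, forward 7.4 m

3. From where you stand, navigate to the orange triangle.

turn left 68°, forward 2.7 m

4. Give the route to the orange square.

turn left 123°, forward 3.0 m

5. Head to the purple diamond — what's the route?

turn right 72°, forward 2.2 m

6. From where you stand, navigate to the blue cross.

turn left 2°, forward 10.6 m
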